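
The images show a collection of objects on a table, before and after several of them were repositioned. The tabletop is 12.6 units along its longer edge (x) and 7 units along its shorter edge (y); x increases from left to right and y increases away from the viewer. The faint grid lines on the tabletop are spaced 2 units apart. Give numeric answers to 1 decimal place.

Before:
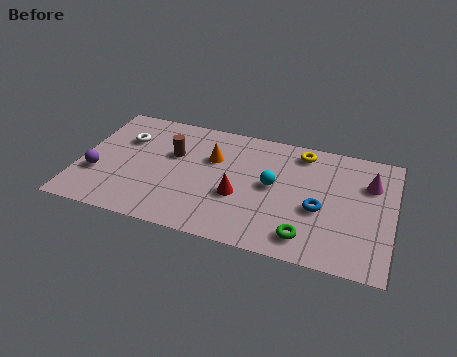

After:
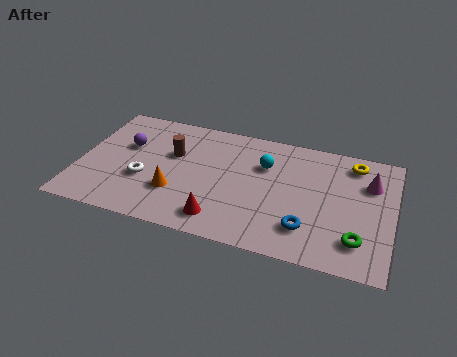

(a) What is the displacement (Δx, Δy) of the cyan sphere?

(-0.4, 1.1)

The cyan sphere started near (7.8, 3.7) and ended near (7.4, 4.8).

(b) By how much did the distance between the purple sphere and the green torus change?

+1.3

They were about 8.6 units apart before and 9.9 after — 1.3 units further apart.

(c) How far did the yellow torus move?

2.1

From (8.8, 6.0) to (10.9, 5.9), the yellow torus covered √(2.1² + 0.1²) ≈ 2.1 units.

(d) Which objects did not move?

the magenta cone and the brown cylinder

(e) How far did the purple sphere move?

2.2

From (0.8, 2.4) to (1.8, 4.4), the purple sphere covered √(1.0² + 2.0²) ≈ 2.2 units.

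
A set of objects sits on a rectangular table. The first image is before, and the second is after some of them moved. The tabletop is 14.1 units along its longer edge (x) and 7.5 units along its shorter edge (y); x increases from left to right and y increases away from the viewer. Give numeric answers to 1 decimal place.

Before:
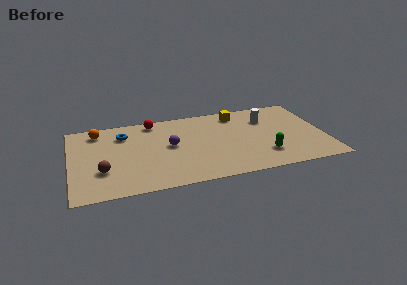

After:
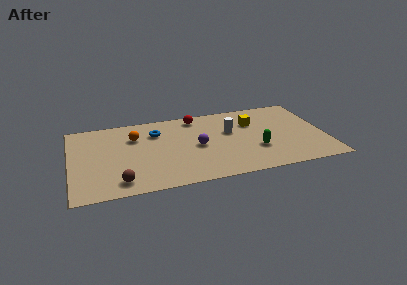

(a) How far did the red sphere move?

2.4

From (4.7, 6.6) to (7.1, 6.5), the red sphere covered √(2.4² + 0.1²) ≈ 2.4 units.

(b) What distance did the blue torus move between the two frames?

1.8

From (3.0, 5.7) to (4.8, 5.5), the blue torus covered √(1.8² + 0.2²) ≈ 1.8 units.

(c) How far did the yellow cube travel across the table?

1.4

The yellow cube moved from about (9.4, 6.3) to (10.2, 5.2), a distance of √(0.8² + 1.1²) ≈ 1.4.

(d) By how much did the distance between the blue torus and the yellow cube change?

-1.0

Before: roughly 6.4 units apart; after: 5.4. That's 1.0 units closer together.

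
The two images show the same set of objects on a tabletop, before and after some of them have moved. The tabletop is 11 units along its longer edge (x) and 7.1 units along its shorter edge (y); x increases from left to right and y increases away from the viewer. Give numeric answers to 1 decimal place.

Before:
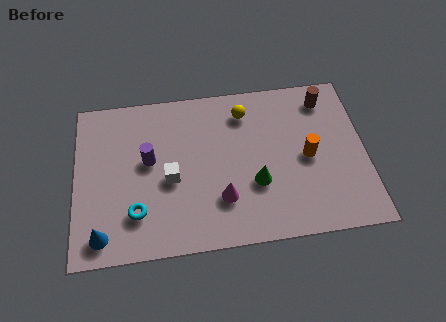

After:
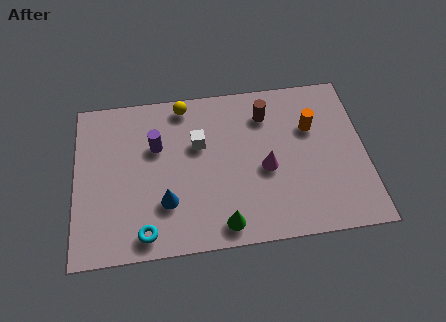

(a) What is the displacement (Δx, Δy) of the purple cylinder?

(0.3, 0.6)

The purple cylinder started near (2.8, 4.0) and ended near (3.1, 4.6).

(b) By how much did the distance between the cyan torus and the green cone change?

-1.7

Before: roughly 4.6 units apart; after: 2.9. That's 1.7 units closer together.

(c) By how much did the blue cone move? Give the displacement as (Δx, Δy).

(2.4, 1.1)

The blue cone was at about (1.0, 1.0) and moved to about (3.4, 2.1).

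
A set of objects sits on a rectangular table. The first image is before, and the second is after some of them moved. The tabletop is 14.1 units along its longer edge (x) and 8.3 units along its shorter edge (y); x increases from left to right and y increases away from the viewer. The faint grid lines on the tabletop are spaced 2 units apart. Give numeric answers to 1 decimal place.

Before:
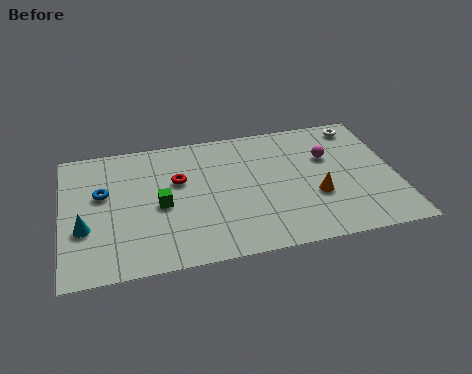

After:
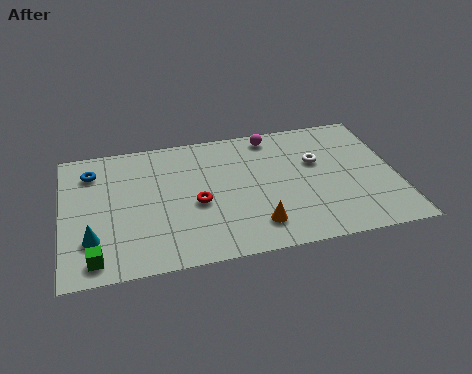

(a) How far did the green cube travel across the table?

3.9

The green cube moved from about (4.1, 3.8) to (1.3, 1.1), a distance of √(2.8² + 2.7²) ≈ 3.9.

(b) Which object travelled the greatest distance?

the green cube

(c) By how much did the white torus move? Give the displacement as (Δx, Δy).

(-2.0, -2.0)

From the two frames, the white torus sits at roughly (12.8, 7.2) before and (10.8, 5.2) after.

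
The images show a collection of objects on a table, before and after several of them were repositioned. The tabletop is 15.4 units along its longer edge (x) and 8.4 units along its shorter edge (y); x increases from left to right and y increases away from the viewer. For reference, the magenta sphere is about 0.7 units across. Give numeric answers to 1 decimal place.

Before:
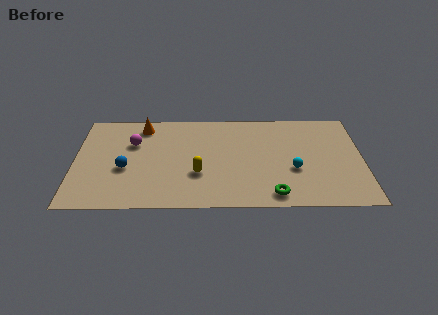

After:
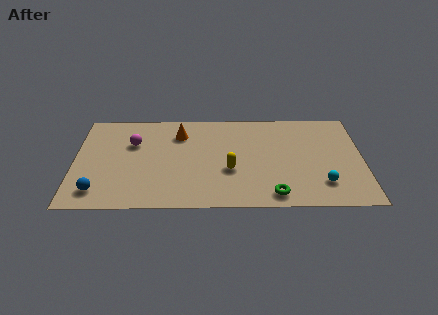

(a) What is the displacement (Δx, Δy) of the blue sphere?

(-1.4, -1.9)

The blue sphere was at about (2.7, 3.4) and moved to about (1.3, 1.5).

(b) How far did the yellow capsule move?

1.7

The yellow capsule moved from about (6.6, 2.9) to (8.3, 3.2), a distance of √(1.7² + 0.3²) ≈ 1.7.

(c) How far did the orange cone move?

2.1

The orange cone moved from about (3.6, 7.1) to (5.6, 6.4), a distance of √(2.0² + 0.7²) ≈ 2.1.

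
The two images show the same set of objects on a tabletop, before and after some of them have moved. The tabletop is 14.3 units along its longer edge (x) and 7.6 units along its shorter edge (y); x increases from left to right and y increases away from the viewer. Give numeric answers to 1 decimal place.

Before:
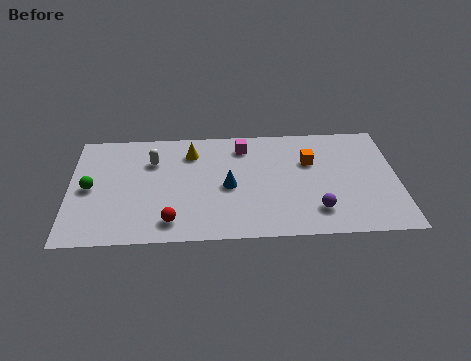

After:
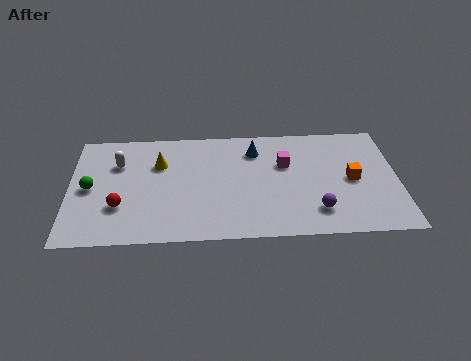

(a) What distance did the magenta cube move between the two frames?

2.2

The magenta cube was near (7.6, 6.2) before and (9.4, 4.9) after, so it travelled √(1.8² + 1.3²) ≈ 2.2 units.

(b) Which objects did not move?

the green sphere and the purple sphere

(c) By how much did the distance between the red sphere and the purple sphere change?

+2.2

The distance was about 6.3 in the first image and 8.5 in the second, so they moved 2.2 units further apart.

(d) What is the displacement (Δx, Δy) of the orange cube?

(1.8, -1.3)

The orange cube was at about (10.5, 5.0) and moved to about (12.3, 3.7).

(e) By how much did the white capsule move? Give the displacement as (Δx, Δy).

(-1.5, -0.1)

The white capsule started near (3.6, 5.4) and ended near (2.1, 5.3).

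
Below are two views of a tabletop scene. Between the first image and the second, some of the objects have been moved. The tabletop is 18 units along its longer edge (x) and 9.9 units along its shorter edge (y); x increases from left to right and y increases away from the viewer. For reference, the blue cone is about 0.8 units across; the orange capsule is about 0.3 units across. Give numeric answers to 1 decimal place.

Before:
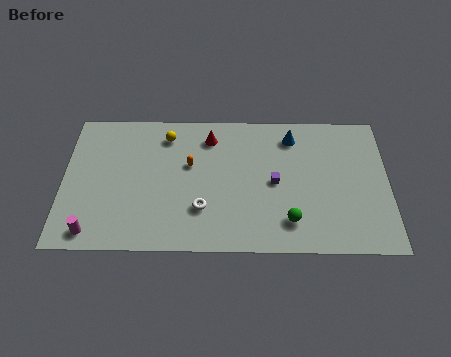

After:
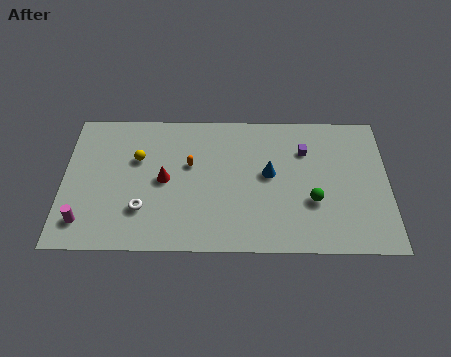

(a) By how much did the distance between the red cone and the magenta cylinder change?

-4.0

They were about 9.3 units apart before and 5.3 after — 4.0 units closer together.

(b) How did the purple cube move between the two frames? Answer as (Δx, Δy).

(1.7, 2.3)

The purple cube was at about (11.7, 4.8) and moved to about (13.4, 7.1).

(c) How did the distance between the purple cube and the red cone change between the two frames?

+3.3

Before: roughly 4.8 units apart; after: 8.1. That's 3.3 units further apart.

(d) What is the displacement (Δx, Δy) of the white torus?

(-3.3, -0.1)

The white torus started near (7.7, 2.9) and ended near (4.4, 2.8).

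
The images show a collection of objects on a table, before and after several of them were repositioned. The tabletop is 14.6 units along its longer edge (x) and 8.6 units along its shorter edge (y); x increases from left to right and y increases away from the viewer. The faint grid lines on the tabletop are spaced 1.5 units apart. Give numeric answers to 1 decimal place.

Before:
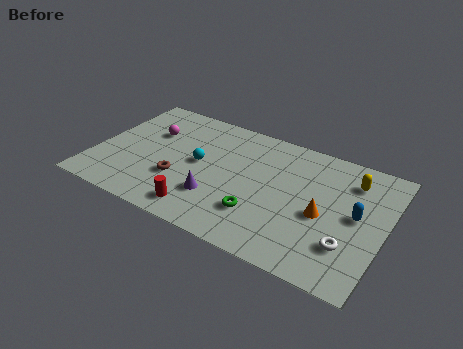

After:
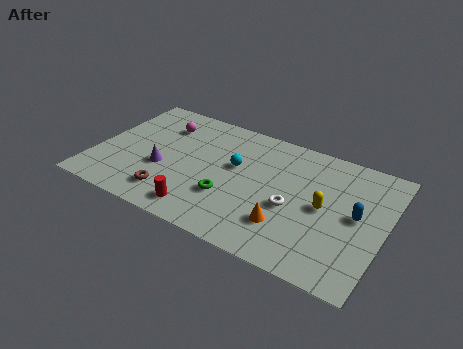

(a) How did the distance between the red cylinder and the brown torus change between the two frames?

-0.5

They were about 2.1 units apart before and 1.6 after — 0.5 units closer together.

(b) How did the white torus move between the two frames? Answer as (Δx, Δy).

(-2.9, 1.2)

The white torus was at about (13.0, 2.4) and moved to about (10.1, 3.6).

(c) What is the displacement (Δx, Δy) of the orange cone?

(-1.6, -1.5)

From the two frames, the orange cone sits at roughly (11.6, 3.8) before and (10.0, 2.3) after.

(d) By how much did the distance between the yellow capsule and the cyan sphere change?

-3.1

Before: roughly 7.8 units apart; after: 4.7. That's 3.1 units closer together.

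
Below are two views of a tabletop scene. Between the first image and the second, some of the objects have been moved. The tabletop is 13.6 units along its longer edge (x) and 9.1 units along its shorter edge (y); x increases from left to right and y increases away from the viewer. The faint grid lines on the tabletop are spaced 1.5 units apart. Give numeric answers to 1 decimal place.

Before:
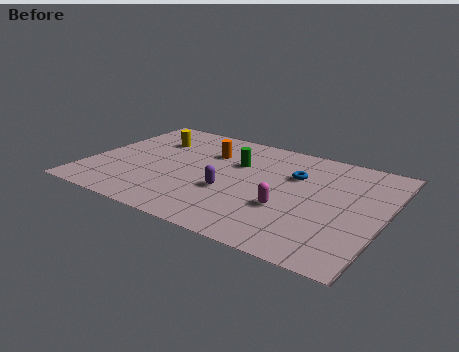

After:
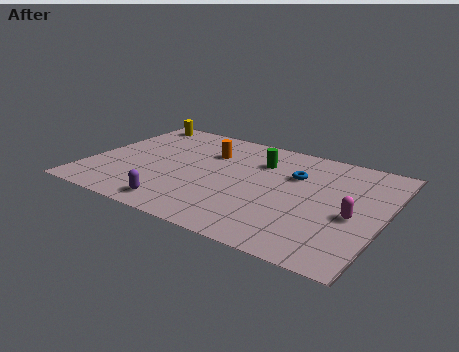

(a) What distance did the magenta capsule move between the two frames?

3.0

From (9.4, 3.2) to (12.3, 3.9), the magenta capsule covered √(2.9² + 0.7²) ≈ 3.0 units.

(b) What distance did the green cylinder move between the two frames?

1.2

From (6.6, 6.0) to (7.6, 6.6), the green cylinder covered √(1.0² + 0.6²) ≈ 1.2 units.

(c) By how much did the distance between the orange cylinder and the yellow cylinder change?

+1.6

The distance was about 2.7 in the first image and 4.3 in the second, so they moved 1.6 units further apart.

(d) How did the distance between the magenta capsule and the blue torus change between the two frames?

+0.8

Before: roughly 2.9 units apart; after: 3.7. That's 0.8 units further apart.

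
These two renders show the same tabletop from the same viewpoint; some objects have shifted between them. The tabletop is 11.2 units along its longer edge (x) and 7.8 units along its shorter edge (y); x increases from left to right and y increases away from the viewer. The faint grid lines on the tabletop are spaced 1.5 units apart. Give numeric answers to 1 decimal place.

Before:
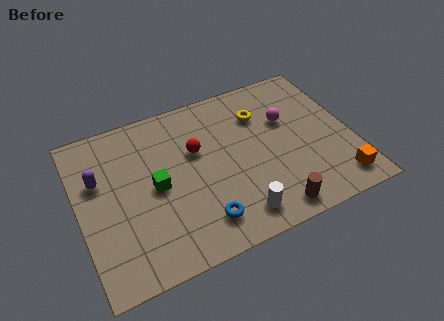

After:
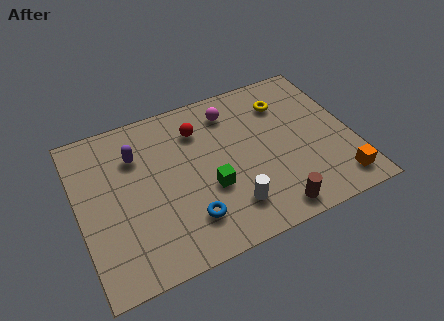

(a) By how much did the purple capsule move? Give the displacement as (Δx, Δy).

(1.6, 0.6)

The purple capsule was at about (0.9, 5.0) and moved to about (2.5, 5.6).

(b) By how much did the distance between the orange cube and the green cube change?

-2.3

Before: roughly 7.7 units apart; after: 5.4. That's 2.3 units closer together.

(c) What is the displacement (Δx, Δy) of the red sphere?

(0.2, 1.0)

From the two frames, the red sphere sits at roughly (4.9, 4.9) before and (5.1, 5.9) after.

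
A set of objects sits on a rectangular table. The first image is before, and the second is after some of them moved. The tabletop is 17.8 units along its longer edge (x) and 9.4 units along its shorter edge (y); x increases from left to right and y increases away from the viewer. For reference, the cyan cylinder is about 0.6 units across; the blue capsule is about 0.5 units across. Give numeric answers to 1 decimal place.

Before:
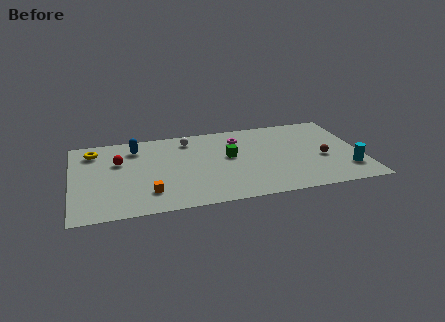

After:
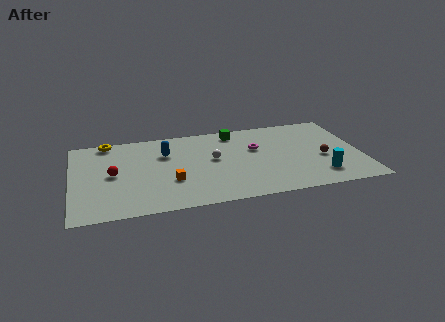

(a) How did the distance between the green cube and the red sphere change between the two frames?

+1.6

Before: roughly 6.8 units apart; after: 8.4. That's 1.6 units further apart.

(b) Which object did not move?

the brown sphere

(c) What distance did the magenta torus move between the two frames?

1.6

From (10.4, 7.2) to (11.4, 5.9), the magenta torus covered √(1.0² + 1.3²) ≈ 1.6 units.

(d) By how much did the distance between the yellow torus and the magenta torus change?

+0.5

Before: roughly 9.0 units apart; after: 9.5. That's 0.5 units further apart.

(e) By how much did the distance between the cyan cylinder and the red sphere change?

-1.5

They were about 14.4 units apart before and 12.9 after — 1.5 units closer together.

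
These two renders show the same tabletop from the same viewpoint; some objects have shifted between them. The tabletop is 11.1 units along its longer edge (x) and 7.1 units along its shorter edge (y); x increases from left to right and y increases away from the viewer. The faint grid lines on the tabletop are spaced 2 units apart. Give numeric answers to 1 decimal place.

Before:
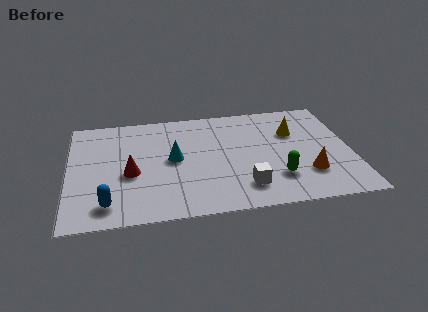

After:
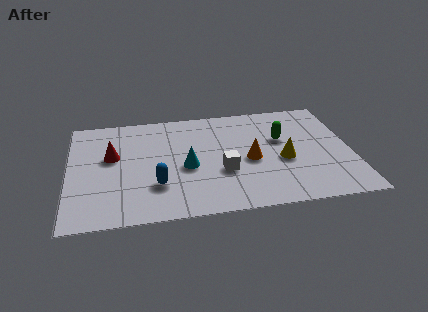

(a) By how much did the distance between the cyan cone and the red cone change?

+1.3

The distance was about 1.8 in the first image and 3.1 in the second, so they moved 1.3 units further apart.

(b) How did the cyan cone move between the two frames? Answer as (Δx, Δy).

(0.5, -0.6)

The cyan cone started near (4.1, 3.7) and ended near (4.6, 3.1).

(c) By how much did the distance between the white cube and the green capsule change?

+1.6

The distance was about 1.4 in the first image and 3.0 in the second, so they moved 1.6 units further apart.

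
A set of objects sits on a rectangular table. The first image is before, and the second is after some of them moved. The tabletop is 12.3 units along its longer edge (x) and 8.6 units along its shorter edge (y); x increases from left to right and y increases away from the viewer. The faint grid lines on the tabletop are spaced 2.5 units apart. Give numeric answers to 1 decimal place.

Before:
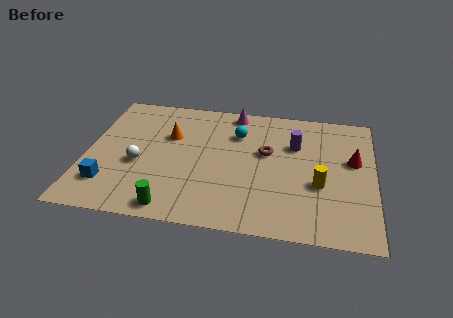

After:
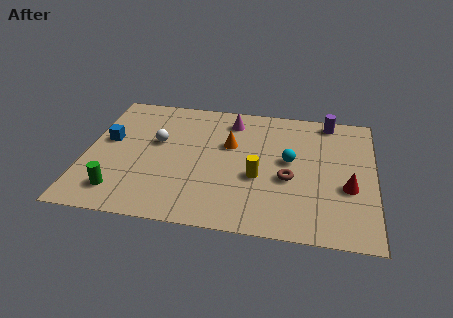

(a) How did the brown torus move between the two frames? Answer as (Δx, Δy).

(1.0, -1.6)

The brown torus was at about (7.7, 5.1) and moved to about (8.7, 3.5).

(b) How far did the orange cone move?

2.6

From (3.5, 5.6) to (6.1, 5.4), the orange cone covered √(2.6² + 0.2²) ≈ 2.6 units.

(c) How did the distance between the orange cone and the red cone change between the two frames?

-2.4

They were about 7.9 units apart before and 5.5 after — 2.4 units closer together.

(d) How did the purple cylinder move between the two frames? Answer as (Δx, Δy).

(1.4, 1.9)

From the two frames, the purple cylinder sits at roughly (8.9, 5.8) before and (10.3, 7.7) after.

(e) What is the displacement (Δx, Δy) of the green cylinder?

(-2.3, 0.7)

The green cylinder was at about (3.9, 0.9) and moved to about (1.6, 1.6).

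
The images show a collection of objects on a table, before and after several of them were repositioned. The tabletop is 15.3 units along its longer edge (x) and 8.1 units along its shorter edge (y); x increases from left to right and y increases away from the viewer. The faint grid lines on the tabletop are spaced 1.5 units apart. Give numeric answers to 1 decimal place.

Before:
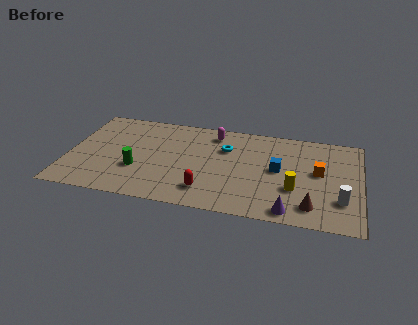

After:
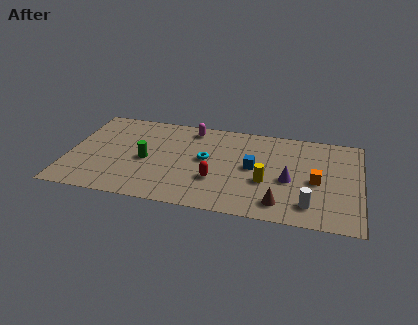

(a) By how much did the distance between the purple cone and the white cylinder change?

-0.8

Before: roughly 3.0 units apart; after: 2.2. That's 0.8 units closer together.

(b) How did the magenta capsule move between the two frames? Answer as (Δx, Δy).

(-1.2, 0.2)

From the two frames, the magenta capsule sits at roughly (7.5, 6.8) before and (6.3, 7.0) after.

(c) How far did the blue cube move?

1.3

The blue cube was near (11.0, 4.3) before and (9.7, 4.2) after, so it travelled √(1.3² + 0.1²) ≈ 1.3 units.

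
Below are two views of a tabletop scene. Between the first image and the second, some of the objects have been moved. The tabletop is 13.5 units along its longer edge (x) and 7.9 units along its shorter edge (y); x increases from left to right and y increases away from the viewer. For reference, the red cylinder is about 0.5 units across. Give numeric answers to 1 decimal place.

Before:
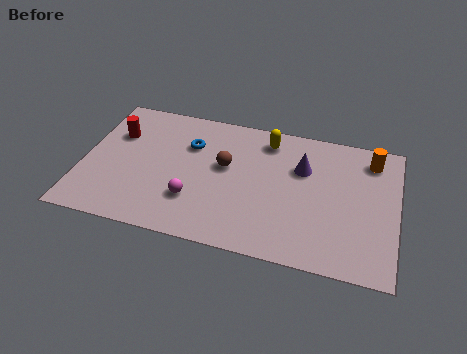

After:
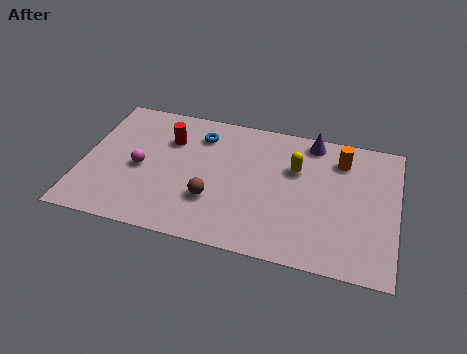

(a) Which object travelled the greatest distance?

the magenta sphere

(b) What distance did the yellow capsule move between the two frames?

1.9

From (7.8, 6.6) to (9.1, 5.2), the yellow capsule covered √(1.3² + 1.4²) ≈ 1.9 units.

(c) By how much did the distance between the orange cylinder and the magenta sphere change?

+0.4

Before: roughly 8.5 units apart; after: 8.9. That's 0.4 units further apart.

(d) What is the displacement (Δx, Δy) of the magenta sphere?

(-2.4, 1.3)

From the two frames, the magenta sphere sits at roughly (4.9, 2.3) before and (2.5, 3.6) after.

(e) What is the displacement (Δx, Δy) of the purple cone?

(0.3, 1.7)

From the two frames, the purple cone sits at roughly (9.4, 5.3) before and (9.7, 7.0) after.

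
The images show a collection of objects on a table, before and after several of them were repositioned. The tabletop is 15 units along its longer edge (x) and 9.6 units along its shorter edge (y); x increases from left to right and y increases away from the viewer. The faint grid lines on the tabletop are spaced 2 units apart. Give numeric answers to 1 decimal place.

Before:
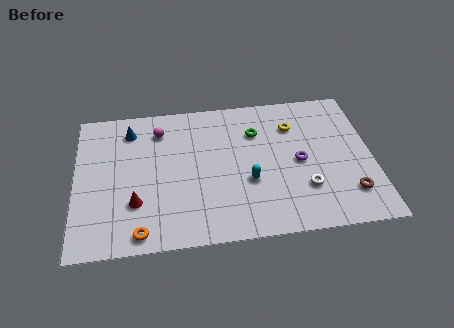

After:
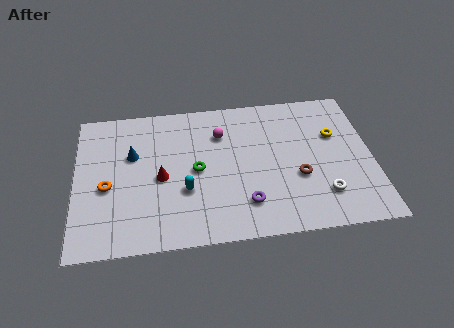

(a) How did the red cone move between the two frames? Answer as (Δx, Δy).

(1.3, 1.5)

From the two frames, the red cone sits at roughly (3.0, 2.9) before and (4.3, 4.4) after.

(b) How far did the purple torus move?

3.7

From (11.3, 4.6) to (8.5, 2.2), the purple torus covered √(2.8² + 2.4²) ≈ 3.7 units.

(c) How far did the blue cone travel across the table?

1.7

The blue cone moved from about (2.8, 7.8) to (2.9, 6.1), a distance of √(0.1² + 1.7²) ≈ 1.7.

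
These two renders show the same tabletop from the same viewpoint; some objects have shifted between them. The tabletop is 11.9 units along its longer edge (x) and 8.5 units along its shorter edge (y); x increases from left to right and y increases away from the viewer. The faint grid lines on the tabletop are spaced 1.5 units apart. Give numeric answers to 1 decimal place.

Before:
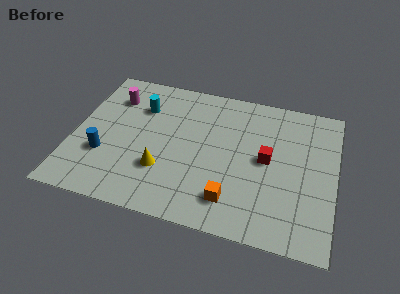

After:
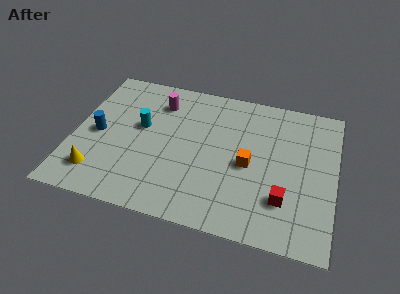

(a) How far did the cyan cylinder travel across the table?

1.2

The cyan cylinder moved from about (2.9, 6.1) to (3.0, 4.9), a distance of √(0.1² + 1.2²) ≈ 1.2.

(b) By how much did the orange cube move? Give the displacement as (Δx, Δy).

(0.6, 2.2)

From the two frames, the orange cube sits at roughly (7.4, 1.7) before and (8.0, 3.9) after.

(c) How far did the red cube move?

2.3

The red cube moved from about (8.8, 4.4) to (9.7, 2.3), a distance of √(0.9² + 2.1²) ≈ 2.3.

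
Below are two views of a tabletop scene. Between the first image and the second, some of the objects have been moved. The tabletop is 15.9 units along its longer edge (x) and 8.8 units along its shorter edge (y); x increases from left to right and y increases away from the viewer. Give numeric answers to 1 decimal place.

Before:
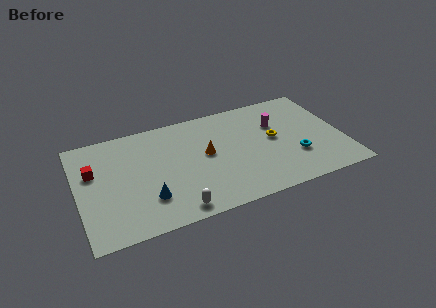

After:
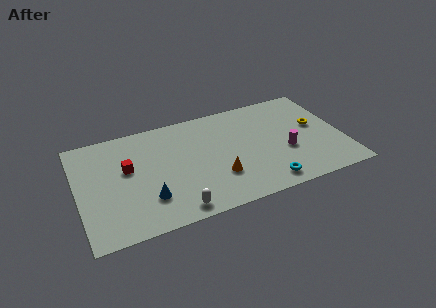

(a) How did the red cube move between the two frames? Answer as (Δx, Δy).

(2.0, -0.4)

From the two frames, the red cube sits at roughly (1.0, 5.6) before and (3.0, 5.2) after.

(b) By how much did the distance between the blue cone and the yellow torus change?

+2.6

They were about 8.1 units apart before and 10.7 after — 2.6 units further apart.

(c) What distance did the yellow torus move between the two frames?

2.6

From (11.8, 4.7) to (14.4, 5.0), the yellow torus covered √(2.6² + 0.3²) ≈ 2.6 units.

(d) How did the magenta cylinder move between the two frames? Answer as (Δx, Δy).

(0.3, -2.5)

The magenta cylinder started near (12.1, 5.9) and ended near (12.4, 3.4).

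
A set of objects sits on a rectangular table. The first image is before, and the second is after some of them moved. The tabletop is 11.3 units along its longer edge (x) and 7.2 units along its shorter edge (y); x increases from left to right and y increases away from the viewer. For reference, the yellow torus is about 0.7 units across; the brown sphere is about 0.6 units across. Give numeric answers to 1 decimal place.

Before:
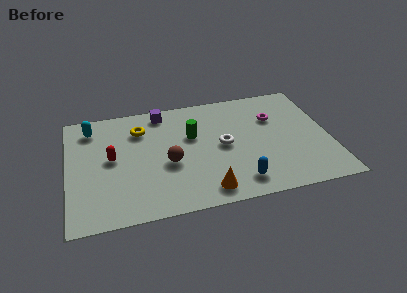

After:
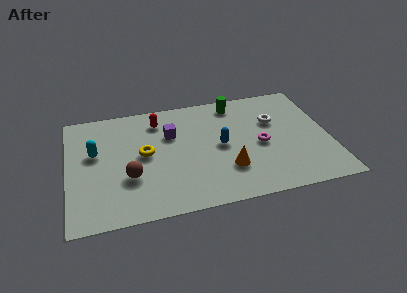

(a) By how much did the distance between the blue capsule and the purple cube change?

-3.5

The distance was about 5.9 in the first image and 2.4 in the second, so they moved 3.5 units closer together.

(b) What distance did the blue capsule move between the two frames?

2.5

The blue capsule moved from about (7.2, 1.2) to (6.6, 3.6), a distance of √(0.6² + 2.4²) ≈ 2.5.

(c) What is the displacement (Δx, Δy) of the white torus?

(2.3, 1.1)

The white torus started near (6.7, 3.6) and ended near (9.0, 4.7).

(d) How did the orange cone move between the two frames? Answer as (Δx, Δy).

(1.0, 1.1)

From the two frames, the orange cone sits at roughly (5.8, 1.0) before and (6.8, 2.1) after.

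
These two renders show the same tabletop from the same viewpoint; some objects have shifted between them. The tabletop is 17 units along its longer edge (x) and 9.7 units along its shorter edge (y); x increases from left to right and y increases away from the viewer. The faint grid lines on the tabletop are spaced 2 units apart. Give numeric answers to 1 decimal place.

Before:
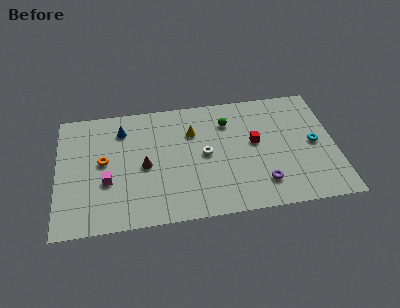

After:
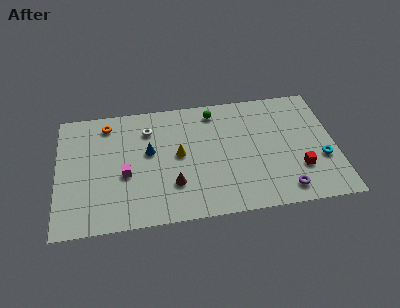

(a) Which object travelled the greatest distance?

the white torus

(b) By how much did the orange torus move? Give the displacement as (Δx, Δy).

(0.3, 3.0)

The orange torus was at about (2.8, 5.2) and moved to about (3.1, 8.2).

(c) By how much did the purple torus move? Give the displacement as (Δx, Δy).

(1.3, -0.7)

The purple torus started near (12.4, 2.1) and ended near (13.7, 1.4).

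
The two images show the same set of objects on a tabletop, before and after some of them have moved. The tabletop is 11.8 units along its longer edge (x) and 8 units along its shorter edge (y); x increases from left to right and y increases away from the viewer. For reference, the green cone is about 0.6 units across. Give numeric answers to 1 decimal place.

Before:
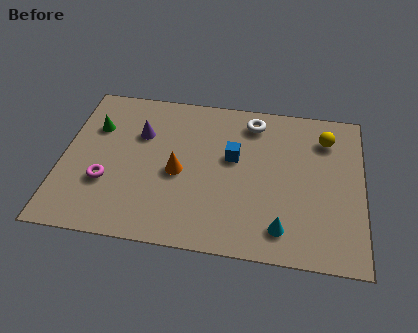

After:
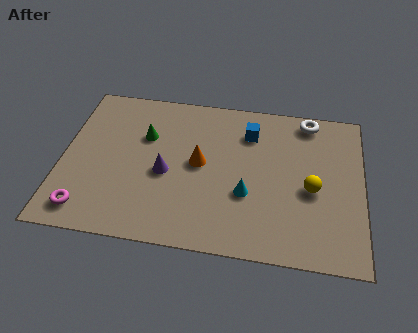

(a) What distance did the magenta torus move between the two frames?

1.7

The magenta torus moved from about (1.8, 2.7) to (1.1, 1.2), a distance of √(0.7² + 1.5²) ≈ 1.7.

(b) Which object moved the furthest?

the yellow sphere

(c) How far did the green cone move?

2.0

The green cone moved from about (1.2, 5.5) to (3.2, 5.3), a distance of √(2.0² + 0.2²) ≈ 2.0.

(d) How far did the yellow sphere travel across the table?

2.7

The yellow sphere was near (10.3, 6.2) before and (9.8, 3.5) after, so it travelled √(0.5² + 2.7²) ≈ 2.7 units.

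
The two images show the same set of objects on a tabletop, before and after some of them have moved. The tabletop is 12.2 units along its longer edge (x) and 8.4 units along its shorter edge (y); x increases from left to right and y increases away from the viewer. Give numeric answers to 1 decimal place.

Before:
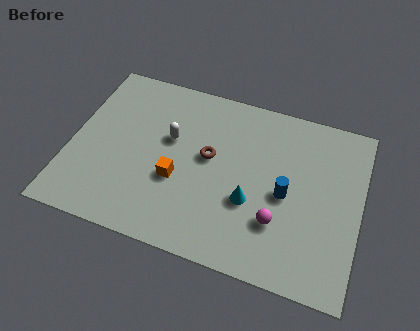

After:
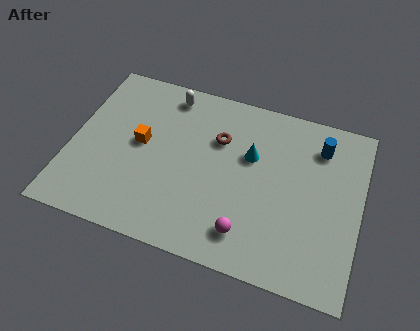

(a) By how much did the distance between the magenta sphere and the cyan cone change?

+2.4

The distance was about 1.3 in the first image and 3.7 in the second, so they moved 2.4 units further apart.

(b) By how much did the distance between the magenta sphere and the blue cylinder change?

+4.2

Before: roughly 1.4 units apart; after: 5.6. That's 4.2 units further apart.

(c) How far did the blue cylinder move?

3.0

From (9.1, 3.9) to (10.3, 6.6), the blue cylinder covered √(1.2² + 2.7²) ≈ 3.0 units.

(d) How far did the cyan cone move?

2.2

From (7.7, 3.1) to (7.5, 5.3), the cyan cone covered √(0.2² + 2.2²) ≈ 2.2 units.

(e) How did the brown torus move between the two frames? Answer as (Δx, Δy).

(0.3, 1.0)

The brown torus started near (5.8, 4.7) and ended near (6.1, 5.7).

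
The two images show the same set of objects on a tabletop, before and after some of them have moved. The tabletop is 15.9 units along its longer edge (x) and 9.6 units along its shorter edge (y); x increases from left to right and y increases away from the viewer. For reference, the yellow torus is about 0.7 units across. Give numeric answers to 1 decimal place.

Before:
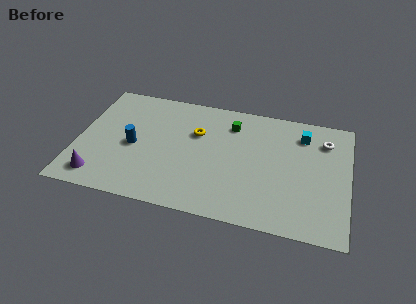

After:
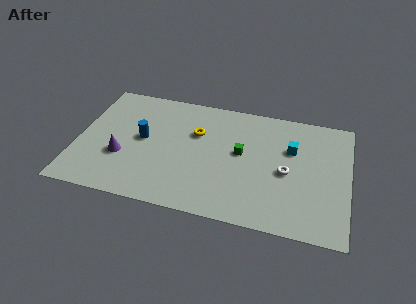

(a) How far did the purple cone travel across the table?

2.2

The purple cone moved from about (1.5, 1.5) to (2.7, 3.4), a distance of √(1.2² + 1.9²) ≈ 2.2.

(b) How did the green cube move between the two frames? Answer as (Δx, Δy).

(0.7, -2.2)

The green cube was at about (8.9, 7.5) and moved to about (9.6, 5.3).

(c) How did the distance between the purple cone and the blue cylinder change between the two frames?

-1.4

They were about 3.4 units apart before and 2.0 after — 1.4 units closer together.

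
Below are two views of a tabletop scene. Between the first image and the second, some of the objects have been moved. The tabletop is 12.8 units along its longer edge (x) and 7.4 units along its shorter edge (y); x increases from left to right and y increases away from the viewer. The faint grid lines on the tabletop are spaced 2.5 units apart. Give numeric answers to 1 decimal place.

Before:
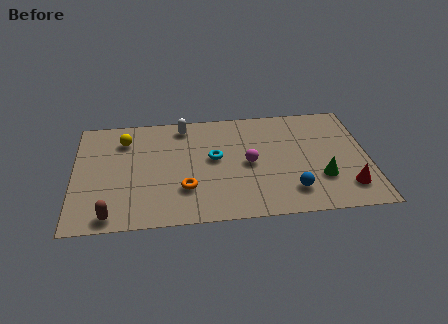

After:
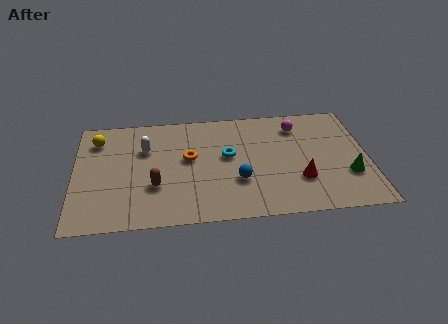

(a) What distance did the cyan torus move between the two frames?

0.6

From (6.1, 4.1) to (6.7, 4.2), the cyan torus covered √(0.6² + 0.1²) ≈ 0.6 units.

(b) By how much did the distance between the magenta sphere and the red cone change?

-1.1

The distance was about 4.7 in the first image and 3.6 in the second, so they moved 1.1 units closer together.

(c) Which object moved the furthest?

the magenta sphere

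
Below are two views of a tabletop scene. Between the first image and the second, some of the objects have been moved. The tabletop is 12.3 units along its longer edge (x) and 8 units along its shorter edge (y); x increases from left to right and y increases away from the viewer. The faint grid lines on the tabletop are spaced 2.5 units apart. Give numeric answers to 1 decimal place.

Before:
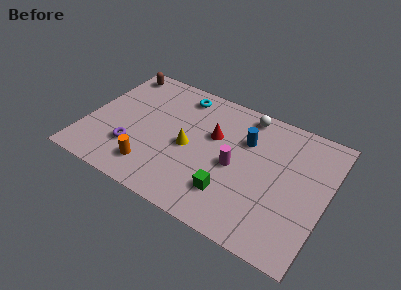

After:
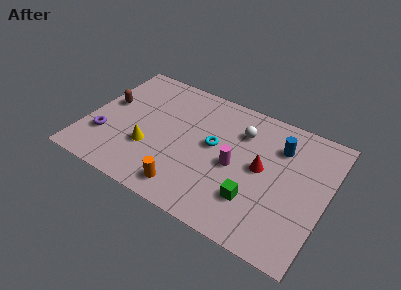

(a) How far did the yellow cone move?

2.1

The yellow cone was near (5.3, 3.7) before and (3.4, 2.7) after, so it travelled √(1.9² + 1.0²) ≈ 2.1 units.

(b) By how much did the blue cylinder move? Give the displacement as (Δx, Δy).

(1.7, 0.4)

The blue cylinder started near (8.0, 5.5) and ended near (9.7, 5.9).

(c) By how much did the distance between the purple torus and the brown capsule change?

-2.8

The distance was about 5.0 in the first image and 2.2 in the second, so they moved 2.8 units closer together.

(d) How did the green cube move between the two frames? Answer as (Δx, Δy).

(1.2, 0.2)

The green cube was at about (7.7, 2.0) and moved to about (8.9, 2.2).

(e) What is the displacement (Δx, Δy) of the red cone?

(2.6, -0.8)

From the two frames, the red cone sits at roughly (6.4, 5.0) before and (9.0, 4.2) after.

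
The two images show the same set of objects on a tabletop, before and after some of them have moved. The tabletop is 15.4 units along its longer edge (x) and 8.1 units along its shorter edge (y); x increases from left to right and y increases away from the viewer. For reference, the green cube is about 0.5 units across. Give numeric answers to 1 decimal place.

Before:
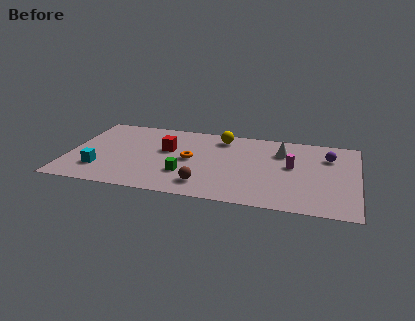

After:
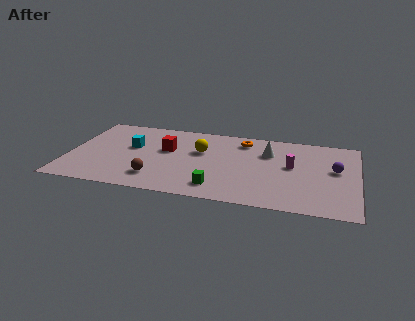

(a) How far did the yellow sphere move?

2.0

The yellow sphere moved from about (8.0, 6.8) to (7.0, 5.1), a distance of √(1.0² + 1.7²) ≈ 2.0.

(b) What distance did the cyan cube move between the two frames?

3.1

The cyan cube moved from about (1.8, 2.1) to (3.3, 4.8), a distance of √(1.5² + 2.7²) ≈ 3.1.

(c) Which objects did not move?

the red cube and the magenta cylinder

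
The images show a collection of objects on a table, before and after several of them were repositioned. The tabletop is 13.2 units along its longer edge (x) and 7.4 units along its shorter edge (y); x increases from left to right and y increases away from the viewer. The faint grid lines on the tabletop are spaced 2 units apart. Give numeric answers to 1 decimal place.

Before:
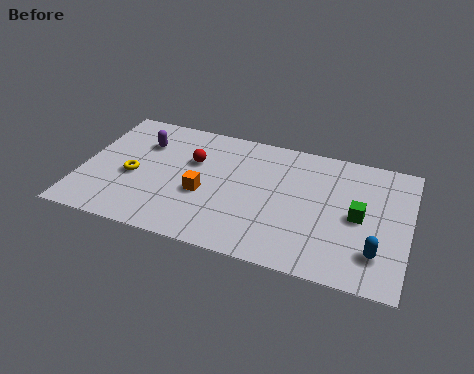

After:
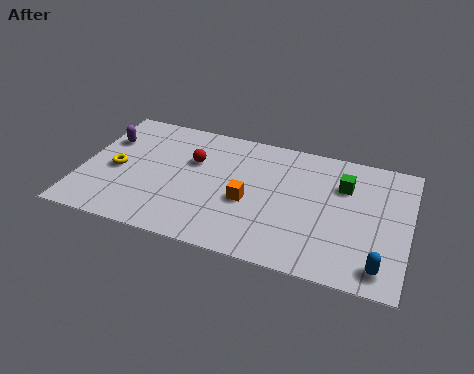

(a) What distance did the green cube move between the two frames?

1.7

From (11.2, 3.6) to (10.5, 5.2), the green cube covered √(0.7² + 1.6²) ≈ 1.7 units.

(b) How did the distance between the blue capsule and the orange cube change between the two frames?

-1.3

The distance was about 7.1 in the first image and 5.8 in the second, so they moved 1.3 units closer together.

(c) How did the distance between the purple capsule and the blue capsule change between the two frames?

+1.8

They were about 10.3 units apart before and 12.1 after — 1.8 units further apart.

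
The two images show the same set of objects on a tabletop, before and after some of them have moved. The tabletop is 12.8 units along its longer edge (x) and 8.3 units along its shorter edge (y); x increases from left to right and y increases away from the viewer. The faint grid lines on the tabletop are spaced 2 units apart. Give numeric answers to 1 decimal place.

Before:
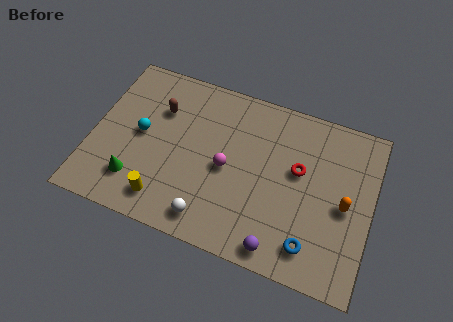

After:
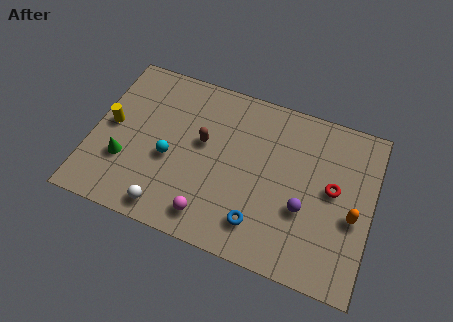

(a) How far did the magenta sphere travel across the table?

2.6

The magenta sphere moved from about (6.2, 3.9) to (5.7, 1.3), a distance of √(0.5² + 2.6²) ≈ 2.6.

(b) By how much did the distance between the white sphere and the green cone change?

-0.8

Before: roughly 3.6 units apart; after: 2.8. That's 0.8 units closer together.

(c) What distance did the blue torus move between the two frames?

2.4

The blue torus was near (10.3, 1.5) before and (7.9, 1.7) after, so it travelled √(2.4² + 0.2²) ≈ 2.4 units.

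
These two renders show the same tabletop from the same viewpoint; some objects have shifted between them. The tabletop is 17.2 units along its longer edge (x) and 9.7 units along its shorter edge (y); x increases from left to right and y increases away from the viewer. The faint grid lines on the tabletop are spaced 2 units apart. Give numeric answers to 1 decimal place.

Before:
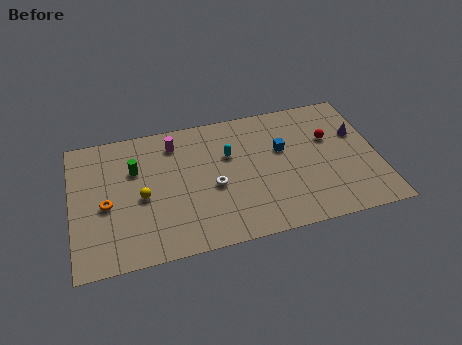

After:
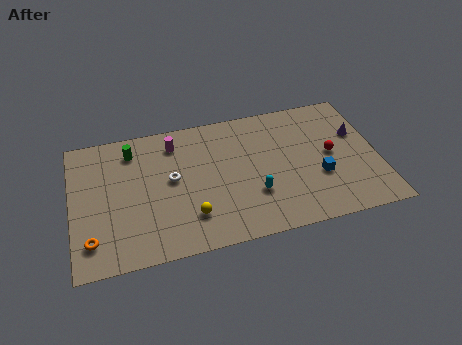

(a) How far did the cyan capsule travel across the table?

3.4

The cyan capsule moved from about (8.9, 6.3) to (10.1, 3.1), a distance of √(1.2² + 3.2²) ≈ 3.4.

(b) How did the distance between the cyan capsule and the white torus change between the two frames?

+2.7

Before: roughly 2.3 units apart; after: 5.0. That's 2.7 units further apart.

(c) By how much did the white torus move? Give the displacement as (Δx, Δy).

(-2.3, 1.1)

The white torus started near (7.9, 4.2) and ended near (5.6, 5.3).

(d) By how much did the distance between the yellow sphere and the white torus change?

-1.0

Before: roughly 4.0 units apart; after: 3.0. That's 1.0 units closer together.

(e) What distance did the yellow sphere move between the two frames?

3.3

The yellow sphere moved from about (3.9, 4.4) to (6.5, 2.4), a distance of √(2.6² + 2.0²) ≈ 3.3.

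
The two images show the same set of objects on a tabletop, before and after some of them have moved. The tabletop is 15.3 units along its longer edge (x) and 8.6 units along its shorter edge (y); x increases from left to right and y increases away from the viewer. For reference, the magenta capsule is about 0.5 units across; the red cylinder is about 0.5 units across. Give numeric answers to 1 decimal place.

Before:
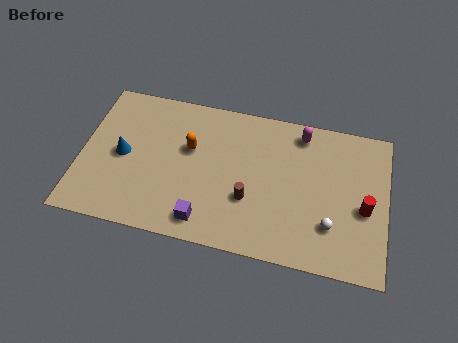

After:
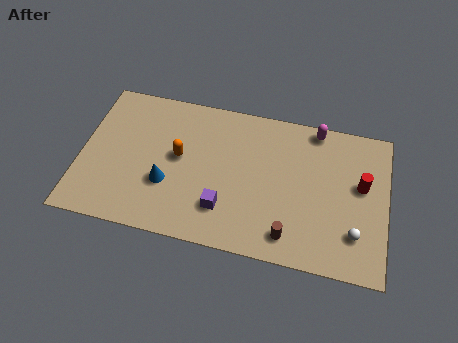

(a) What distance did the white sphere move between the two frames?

1.2

The white sphere was near (12.6, 2.4) before and (13.8, 2.2) after, so it travelled √(1.2² + 0.2²) ≈ 1.2 units.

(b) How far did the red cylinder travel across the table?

1.3

From (14.2, 3.7) to (14.0, 5.0), the red cylinder covered √(0.2² + 1.3²) ≈ 1.3 units.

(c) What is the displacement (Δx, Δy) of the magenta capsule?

(0.7, 0.4)

From the two frames, the magenta capsule sits at roughly (10.9, 7.4) before and (11.6, 7.8) after.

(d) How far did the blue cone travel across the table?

2.6

The blue cone moved from about (2.1, 4.2) to (4.4, 3.0), a distance of √(2.3² + 1.2²) ≈ 2.6.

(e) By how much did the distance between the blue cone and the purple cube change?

-2.2

They were about 5.2 units apart before and 3.0 after — 2.2 units closer together.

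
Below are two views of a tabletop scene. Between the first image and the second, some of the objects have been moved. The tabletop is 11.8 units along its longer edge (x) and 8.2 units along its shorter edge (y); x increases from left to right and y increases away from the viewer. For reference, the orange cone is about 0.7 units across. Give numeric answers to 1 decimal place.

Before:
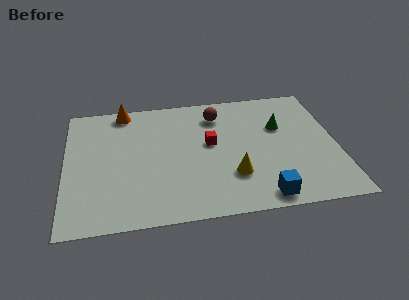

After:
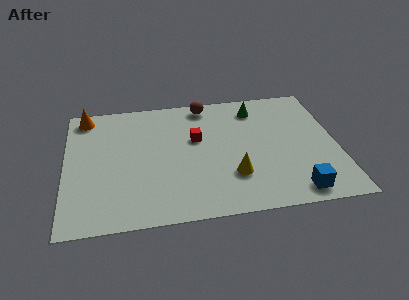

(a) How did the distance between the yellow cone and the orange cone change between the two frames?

+1.1

The distance was about 6.8 in the first image and 7.9 in the second, so they moved 1.1 units further apart.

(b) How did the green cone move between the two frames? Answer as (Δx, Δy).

(-1.0, 1.4)

From the two frames, the green cone sits at roughly (9.4, 5.3) before and (8.4, 6.7) after.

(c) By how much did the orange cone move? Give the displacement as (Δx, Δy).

(-1.7, -0.2)

The orange cone started near (2.6, 7.4) and ended near (0.9, 7.2).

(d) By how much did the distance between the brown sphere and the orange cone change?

+1.1

They were about 4.2 units apart before and 5.3 after — 1.1 units further apart.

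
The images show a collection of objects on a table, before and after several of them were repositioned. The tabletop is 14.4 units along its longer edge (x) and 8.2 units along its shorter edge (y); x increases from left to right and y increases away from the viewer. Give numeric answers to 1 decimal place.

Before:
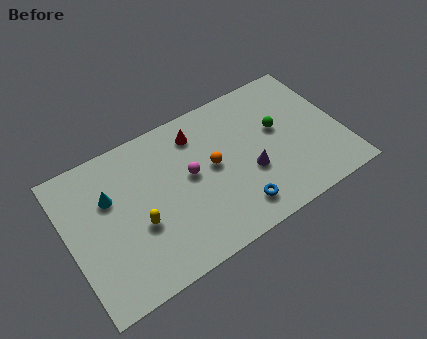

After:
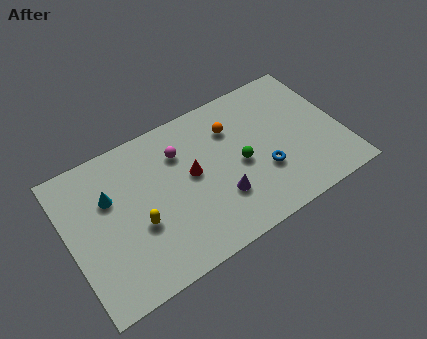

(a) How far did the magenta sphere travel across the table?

1.5

The magenta sphere was near (6.4, 4.5) before and (6.1, 6.0) after, so it travelled √(0.3² + 1.5²) ≈ 1.5 units.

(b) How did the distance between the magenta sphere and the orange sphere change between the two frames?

+1.6

The distance was about 1.2 in the first image and 2.8 in the second, so they moved 1.6 units further apart.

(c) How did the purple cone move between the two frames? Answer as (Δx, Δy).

(-1.7, -0.6)

The purple cone was at about (9.4, 3.1) and moved to about (7.7, 2.5).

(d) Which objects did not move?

the yellow capsule and the cyan cone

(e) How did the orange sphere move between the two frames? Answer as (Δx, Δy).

(1.3, 1.6)

From the two frames, the orange sphere sits at roughly (7.6, 4.4) before and (8.9, 6.0) after.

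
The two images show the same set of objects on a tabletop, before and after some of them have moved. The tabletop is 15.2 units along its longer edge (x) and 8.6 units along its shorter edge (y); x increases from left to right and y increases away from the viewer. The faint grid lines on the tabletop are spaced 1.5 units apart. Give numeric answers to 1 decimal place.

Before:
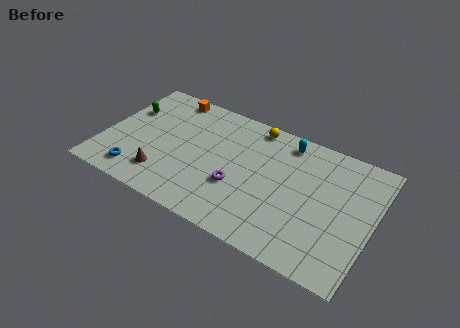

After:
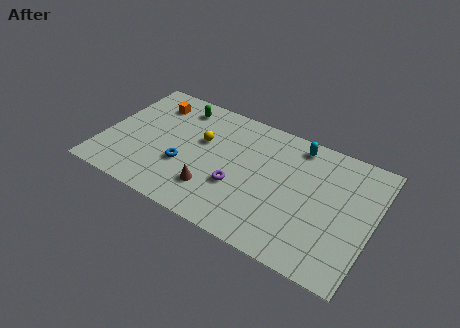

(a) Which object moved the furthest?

the yellow sphere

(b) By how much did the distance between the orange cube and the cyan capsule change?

+1.4

They were about 6.9 units apart before and 8.3 after — 1.4 units further apart.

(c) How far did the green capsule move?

3.2

The green capsule was near (1.0, 5.7) before and (3.8, 7.2) after, so it travelled √(2.8² + 1.5²) ≈ 3.2 units.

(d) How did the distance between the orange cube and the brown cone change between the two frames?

+0.4

The distance was about 5.8 in the first image and 6.2 in the second, so they moved 0.4 units further apart.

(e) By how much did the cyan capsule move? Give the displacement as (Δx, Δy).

(0.6, 0.1)

The cyan capsule was at about (10.0, 7.4) and moved to about (10.6, 7.5).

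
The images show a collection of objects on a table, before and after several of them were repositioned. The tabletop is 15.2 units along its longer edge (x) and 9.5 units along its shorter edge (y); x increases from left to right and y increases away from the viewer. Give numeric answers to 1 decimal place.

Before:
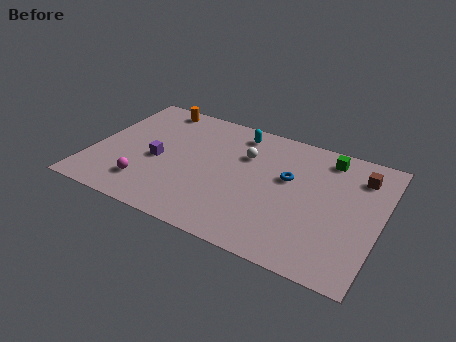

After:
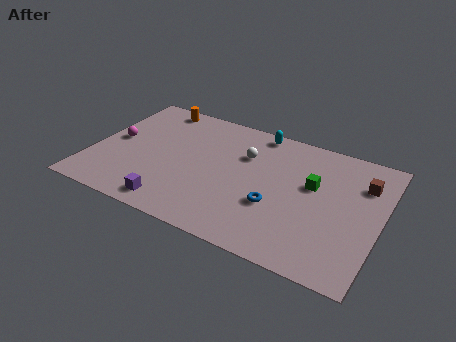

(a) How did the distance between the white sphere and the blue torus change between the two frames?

+1.2

Before: roughly 2.5 units apart; after: 3.7. That's 1.2 units further apart.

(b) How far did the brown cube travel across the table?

0.5

The brown cube was near (13.9, 7.4) before and (14.1, 6.9) after, so it travelled √(0.2² + 0.5²) ≈ 0.5 units.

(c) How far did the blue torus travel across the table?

2.3

The blue torus moved from about (10.3, 5.7) to (9.9, 3.4), a distance of √(0.4² + 2.3²) ≈ 2.3.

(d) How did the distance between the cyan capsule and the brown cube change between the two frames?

-0.6

Before: roughly 6.6 units apart; after: 6.0. That's 0.6 units closer together.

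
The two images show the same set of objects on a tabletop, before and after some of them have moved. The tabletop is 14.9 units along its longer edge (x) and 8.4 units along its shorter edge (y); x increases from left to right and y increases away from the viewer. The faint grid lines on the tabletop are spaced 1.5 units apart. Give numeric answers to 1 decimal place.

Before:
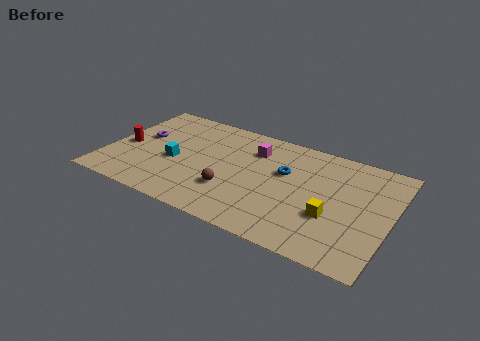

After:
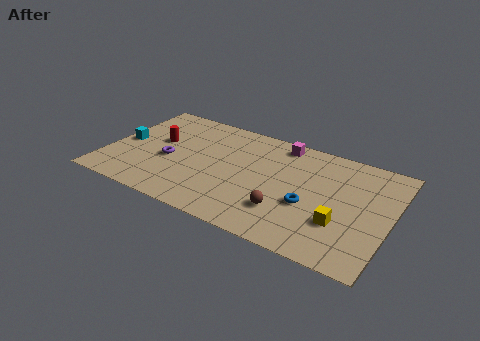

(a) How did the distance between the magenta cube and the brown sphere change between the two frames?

+1.4

Before: roughly 3.8 units apart; after: 5.2. That's 1.4 units further apart.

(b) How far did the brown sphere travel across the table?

2.9

The brown sphere moved from about (6.8, 2.6) to (9.7, 2.3), a distance of √(2.9² + 0.3²) ≈ 2.9.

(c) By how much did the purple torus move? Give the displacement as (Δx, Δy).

(1.7, -1.3)

The purple torus started near (1.6, 4.9) and ended near (3.3, 3.6).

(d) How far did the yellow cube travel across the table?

0.6

The yellow cube moved from about (12.0, 3.0) to (12.5, 2.7), a distance of √(0.5² + 0.3²) ≈ 0.6.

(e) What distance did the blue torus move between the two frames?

2.4

From (9.3, 5.2) to (10.8, 3.3), the blue torus covered √(1.5² + 1.9²) ≈ 2.4 units.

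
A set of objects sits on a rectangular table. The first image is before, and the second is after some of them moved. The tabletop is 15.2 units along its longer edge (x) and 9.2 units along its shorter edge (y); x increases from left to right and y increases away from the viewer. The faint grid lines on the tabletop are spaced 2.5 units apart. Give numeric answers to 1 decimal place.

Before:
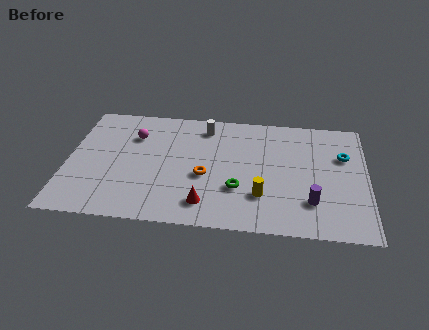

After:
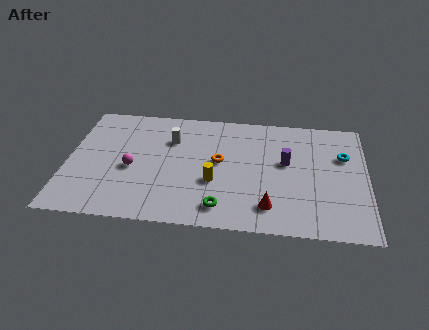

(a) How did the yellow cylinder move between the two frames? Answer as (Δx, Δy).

(-2.4, 0.8)

The yellow cylinder was at about (9.9, 2.6) and moved to about (7.5, 3.4).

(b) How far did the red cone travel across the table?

3.2

From (7.1, 1.7) to (10.3, 1.8), the red cone covered √(3.2² + 0.1²) ≈ 3.2 units.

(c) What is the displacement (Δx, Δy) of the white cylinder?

(-1.7, -1.2)

The white cylinder was at about (6.9, 7.7) and moved to about (5.2, 6.5).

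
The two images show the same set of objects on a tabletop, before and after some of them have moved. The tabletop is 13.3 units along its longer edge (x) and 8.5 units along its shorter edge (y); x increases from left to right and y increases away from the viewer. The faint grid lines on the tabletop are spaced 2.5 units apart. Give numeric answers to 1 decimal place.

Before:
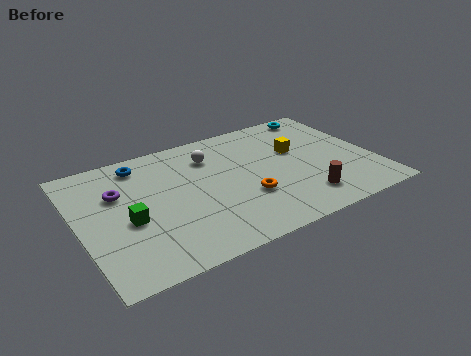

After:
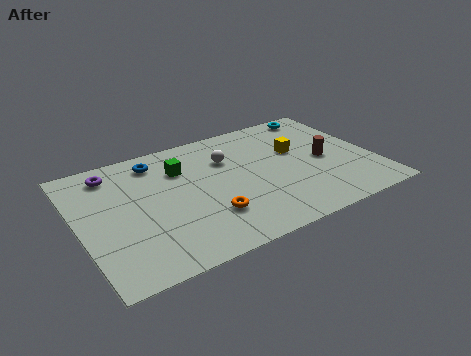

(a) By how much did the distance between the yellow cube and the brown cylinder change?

-1.9

The distance was about 3.5 in the first image and 1.6 in the second, so they moved 1.9 units closer together.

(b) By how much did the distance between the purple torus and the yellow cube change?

+0.3

They were about 8.1 units apart before and 8.4 after — 0.3 units further apart.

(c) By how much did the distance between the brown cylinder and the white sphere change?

-1.3

The distance was about 5.9 in the first image and 4.6 in the second, so they moved 1.3 units closer together.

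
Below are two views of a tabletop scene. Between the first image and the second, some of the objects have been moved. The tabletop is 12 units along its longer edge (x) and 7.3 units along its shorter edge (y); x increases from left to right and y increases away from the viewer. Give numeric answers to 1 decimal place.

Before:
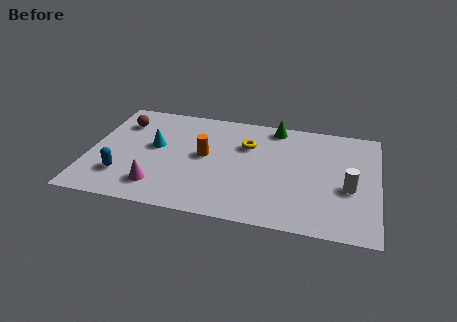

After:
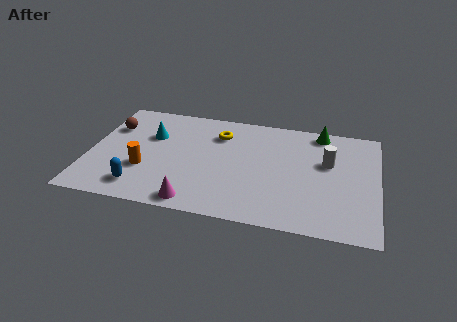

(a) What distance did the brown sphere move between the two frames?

0.6

From (1.2, 5.5) to (0.8, 5.1), the brown sphere covered √(0.4² + 0.4²) ≈ 0.6 units.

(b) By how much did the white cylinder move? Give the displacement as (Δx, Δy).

(-0.9, 1.5)

From the two frames, the white cylinder sits at roughly (10.8, 3.0) before and (9.9, 4.5) after.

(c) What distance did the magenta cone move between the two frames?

1.7

From (3.0, 1.5) to (4.6, 0.8), the magenta cone covered √(1.6² + 0.7²) ≈ 1.7 units.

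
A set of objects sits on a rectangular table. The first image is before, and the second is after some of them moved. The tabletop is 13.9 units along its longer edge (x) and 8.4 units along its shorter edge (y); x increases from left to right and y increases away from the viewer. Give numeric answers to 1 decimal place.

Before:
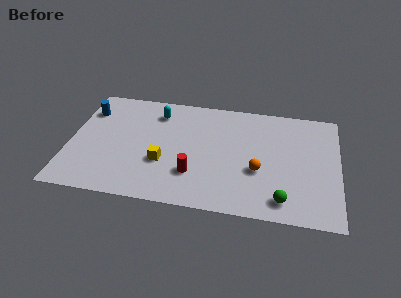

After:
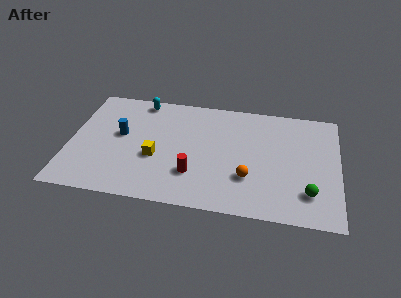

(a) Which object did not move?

the red cylinder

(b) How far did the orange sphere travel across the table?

0.8

The orange sphere was near (9.8, 3.2) before and (9.3, 2.6) after, so it travelled √(0.5² + 0.6²) ≈ 0.8 units.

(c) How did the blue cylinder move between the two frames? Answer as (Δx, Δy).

(1.8, -1.6)

The blue cylinder was at about (0.8, 6.3) and moved to about (2.6, 4.7).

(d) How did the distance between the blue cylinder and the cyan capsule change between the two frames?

-0.7

They were about 3.6 units apart before and 2.9 after — 0.7 units closer together.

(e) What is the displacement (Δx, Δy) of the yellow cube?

(-0.4, 0.3)

The yellow cube started near (4.9, 3.0) and ended near (4.5, 3.3).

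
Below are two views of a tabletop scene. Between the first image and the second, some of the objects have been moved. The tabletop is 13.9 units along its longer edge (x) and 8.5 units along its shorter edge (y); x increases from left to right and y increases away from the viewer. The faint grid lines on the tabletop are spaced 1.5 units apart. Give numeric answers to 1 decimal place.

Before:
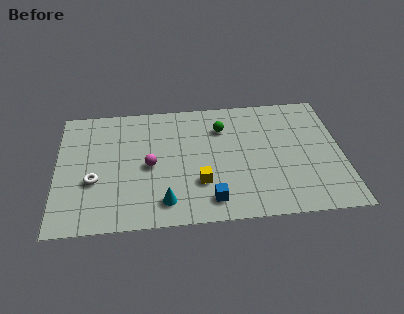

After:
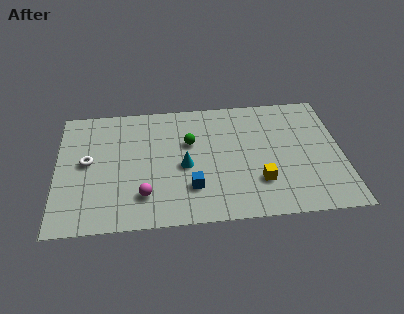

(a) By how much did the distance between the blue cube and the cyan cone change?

-0.7

The distance was about 2.2 in the first image and 1.5 in the second, so they moved 0.7 units closer together.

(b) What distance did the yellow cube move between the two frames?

2.9

The yellow cube moved from about (6.9, 2.6) to (9.8, 2.4), a distance of √(2.9² + 0.2²) ≈ 2.9.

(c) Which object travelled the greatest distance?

the yellow cube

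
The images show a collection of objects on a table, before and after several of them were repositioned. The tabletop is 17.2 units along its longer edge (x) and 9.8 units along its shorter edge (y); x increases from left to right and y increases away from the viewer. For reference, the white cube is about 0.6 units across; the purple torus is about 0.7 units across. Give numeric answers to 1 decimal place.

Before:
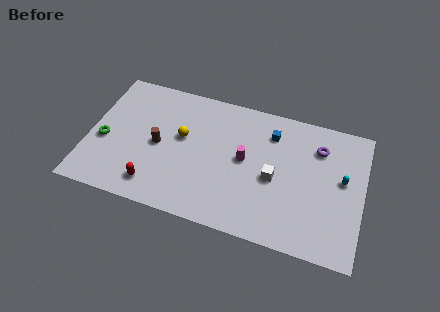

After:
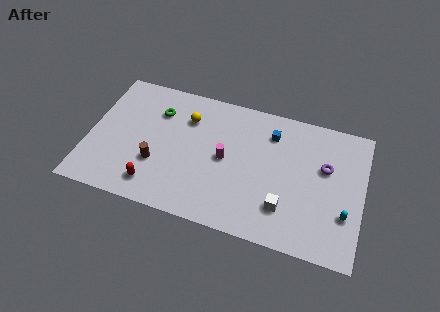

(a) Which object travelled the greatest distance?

the green torus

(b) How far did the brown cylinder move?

1.4

From (4.4, 4.7) to (4.4, 3.3), the brown cylinder covered √(0.0² + 1.4²) ≈ 1.4 units.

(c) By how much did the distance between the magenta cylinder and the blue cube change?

+1.0

Before: roughly 2.8 units apart; after: 3.8. That's 1.0 units further apart.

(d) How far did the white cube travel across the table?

2.1

The white cube moved from about (11.7, 4.4) to (12.5, 2.5), a distance of √(0.8² + 1.9²) ≈ 2.1.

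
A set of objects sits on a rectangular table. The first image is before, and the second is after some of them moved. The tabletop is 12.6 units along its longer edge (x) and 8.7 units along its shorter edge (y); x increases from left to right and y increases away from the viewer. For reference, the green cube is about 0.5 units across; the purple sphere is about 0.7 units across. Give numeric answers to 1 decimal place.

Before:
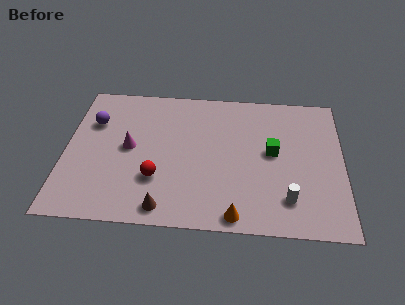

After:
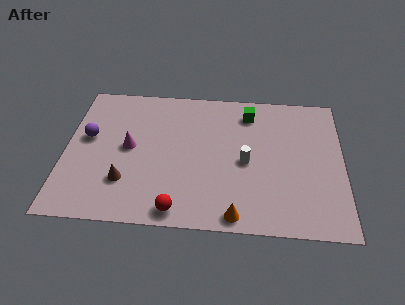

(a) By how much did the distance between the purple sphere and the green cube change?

-0.7

The distance was about 8.3 in the first image and 7.6 in the second, so they moved 0.7 units closer together.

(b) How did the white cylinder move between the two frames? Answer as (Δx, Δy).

(-1.9, 2.1)

The white cylinder was at about (10.1, 1.9) and moved to about (8.2, 4.0).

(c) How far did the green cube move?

2.6

From (9.4, 4.7) to (8.3, 7.1), the green cube covered √(1.1² + 2.4²) ≈ 2.6 units.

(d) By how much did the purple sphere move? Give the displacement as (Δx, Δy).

(-0.2, -1.0)

From the two frames, the purple sphere sits at roughly (1.2, 6.0) before and (1.0, 5.0) after.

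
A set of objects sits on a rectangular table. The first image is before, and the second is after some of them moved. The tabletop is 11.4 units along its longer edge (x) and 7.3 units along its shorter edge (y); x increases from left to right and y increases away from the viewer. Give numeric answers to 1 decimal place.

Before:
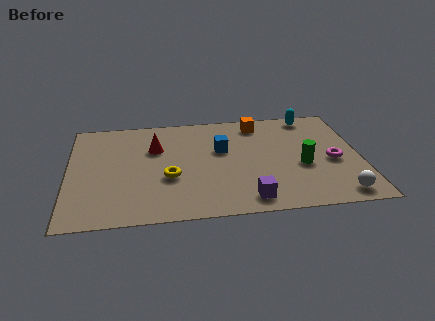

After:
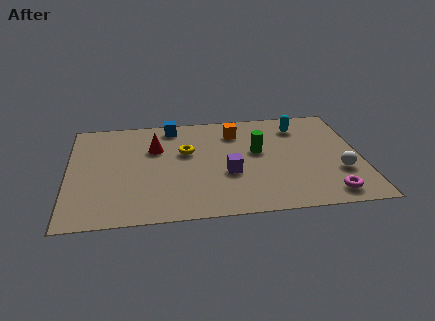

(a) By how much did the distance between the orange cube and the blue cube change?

+0.3

The distance was about 2.3 in the first image and 2.6 in the second, so they moved 0.3 units further apart.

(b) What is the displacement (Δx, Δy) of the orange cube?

(-0.9, -0.5)

The orange cube started near (7.5, 6.2) and ended near (6.6, 5.7).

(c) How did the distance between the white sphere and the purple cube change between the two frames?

+0.8

They were about 3.5 units apart before and 4.3 after — 0.8 units further apart.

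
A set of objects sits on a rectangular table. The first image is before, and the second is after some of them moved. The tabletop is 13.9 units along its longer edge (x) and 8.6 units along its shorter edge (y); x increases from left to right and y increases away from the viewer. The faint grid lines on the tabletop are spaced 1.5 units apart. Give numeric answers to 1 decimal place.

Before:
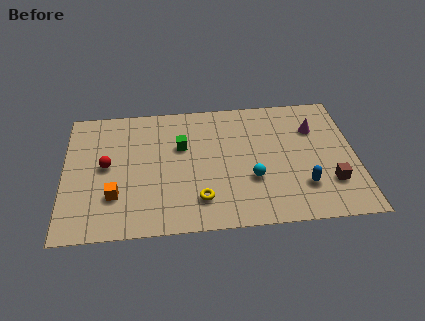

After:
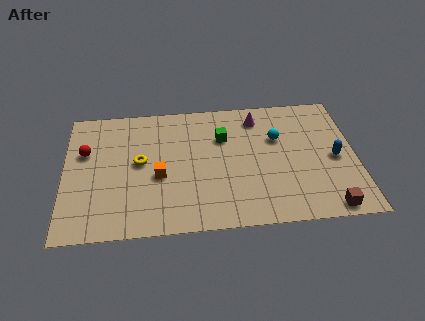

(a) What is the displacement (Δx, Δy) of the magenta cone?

(-2.7, 1.0)

The magenta cone started near (12.0, 6.1) and ended near (9.3, 7.1).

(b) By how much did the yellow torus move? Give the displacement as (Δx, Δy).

(-2.8, 2.7)

From the two frames, the yellow torus sits at roughly (6.4, 1.9) before and (3.6, 4.6) after.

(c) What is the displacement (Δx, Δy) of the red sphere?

(-1.0, 1.0)

The red sphere started near (2.0, 4.5) and ended near (1.0, 5.5).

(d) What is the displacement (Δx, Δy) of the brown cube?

(-0.2, -1.6)

The brown cube was at about (12.6, 2.4) and moved to about (12.4, 0.8).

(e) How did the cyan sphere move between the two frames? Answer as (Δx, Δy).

(1.3, 2.6)

The cyan sphere was at about (8.9, 3.0) and moved to about (10.2, 5.6).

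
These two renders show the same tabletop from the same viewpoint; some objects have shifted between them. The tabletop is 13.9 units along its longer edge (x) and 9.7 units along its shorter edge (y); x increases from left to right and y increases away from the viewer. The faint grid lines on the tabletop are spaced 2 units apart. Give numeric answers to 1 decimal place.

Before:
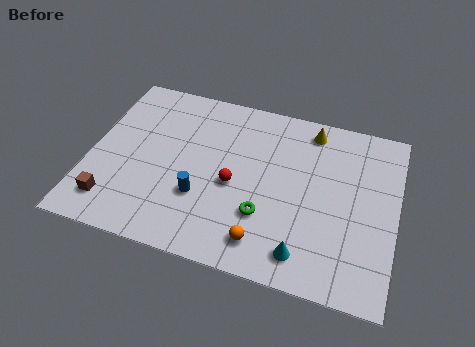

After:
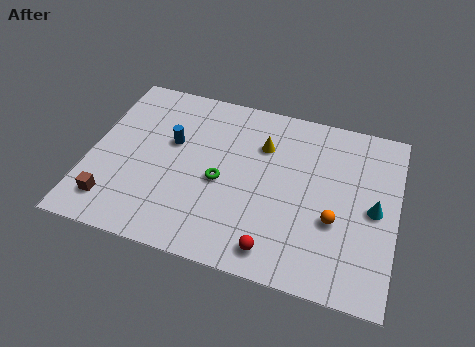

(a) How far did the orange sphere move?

3.6

From (8.2, 1.6) to (11.2, 3.6), the orange sphere covered √(3.0² + 2.0²) ≈ 3.6 units.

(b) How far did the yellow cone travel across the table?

2.6

The yellow cone was near (9.8, 8.4) before and (7.7, 6.9) after, so it travelled √(2.1² + 1.5²) ≈ 2.6 units.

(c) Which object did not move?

the brown cube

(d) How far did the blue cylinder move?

3.1

From (5.2, 3.2) to (3.6, 5.9), the blue cylinder covered √(1.6² + 2.7²) ≈ 3.1 units.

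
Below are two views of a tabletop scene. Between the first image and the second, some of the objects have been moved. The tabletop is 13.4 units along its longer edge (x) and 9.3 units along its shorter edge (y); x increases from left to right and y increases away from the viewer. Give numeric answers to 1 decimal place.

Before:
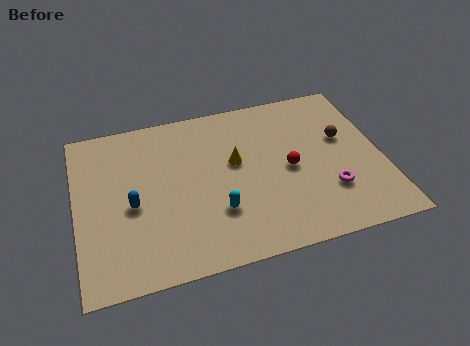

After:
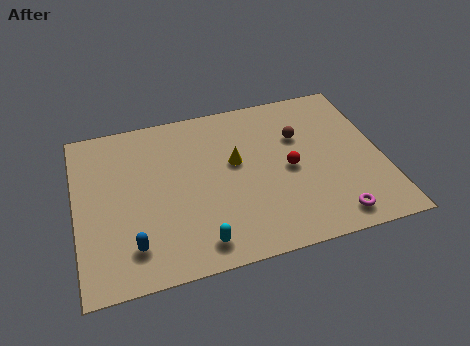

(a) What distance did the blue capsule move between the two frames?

2.2

From (2.4, 4.1) to (2.3, 1.9), the blue capsule covered √(0.1² + 2.2²) ≈ 2.2 units.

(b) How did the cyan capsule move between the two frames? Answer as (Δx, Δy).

(-0.9, -1.5)

The cyan capsule was at about (6.0, 2.8) and moved to about (5.1, 1.3).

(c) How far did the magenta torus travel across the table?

1.5

The magenta torus was near (10.9, 2.7) before and (10.9, 1.2) after, so it travelled √(0.0² + 1.5²) ≈ 1.5 units.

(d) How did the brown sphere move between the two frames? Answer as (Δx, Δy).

(-1.9, 0.6)

The brown sphere started near (11.8, 5.6) and ended near (9.9, 6.2).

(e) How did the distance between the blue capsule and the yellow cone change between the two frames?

+1.1

The distance was about 4.8 in the first image and 5.9 in the second, so they moved 1.1 units further apart.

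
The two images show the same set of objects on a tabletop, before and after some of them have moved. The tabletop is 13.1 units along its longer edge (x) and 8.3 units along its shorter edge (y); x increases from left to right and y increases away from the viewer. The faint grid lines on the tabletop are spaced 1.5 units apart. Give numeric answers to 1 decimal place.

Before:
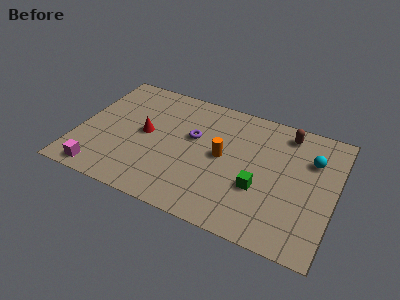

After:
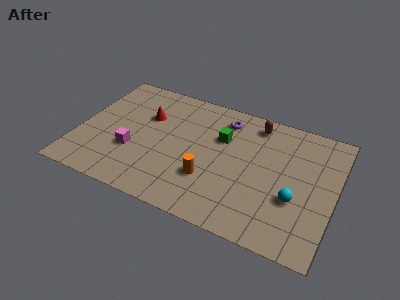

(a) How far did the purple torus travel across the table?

2.3

The purple torus was near (5.8, 5.0) before and (7.2, 6.8) after, so it travelled √(1.4² + 1.8²) ≈ 2.3 units.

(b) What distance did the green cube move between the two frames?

3.3

The green cube moved from about (9.4, 3.0) to (7.2, 5.5), a distance of √(2.2² + 2.5²) ≈ 3.3.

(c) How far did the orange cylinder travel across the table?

1.8

The orange cylinder was near (7.4, 4.3) before and (6.9, 2.6) after, so it travelled √(0.5² + 1.7²) ≈ 1.8 units.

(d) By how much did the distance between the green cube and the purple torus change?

-2.8

The distance was about 4.1 in the first image and 1.3 in the second, so they moved 2.8 units closer together.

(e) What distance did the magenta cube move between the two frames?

2.4

The magenta cube moved from about (1.5, 0.9) to (2.9, 2.9), a distance of √(1.4² + 2.0²) ≈ 2.4.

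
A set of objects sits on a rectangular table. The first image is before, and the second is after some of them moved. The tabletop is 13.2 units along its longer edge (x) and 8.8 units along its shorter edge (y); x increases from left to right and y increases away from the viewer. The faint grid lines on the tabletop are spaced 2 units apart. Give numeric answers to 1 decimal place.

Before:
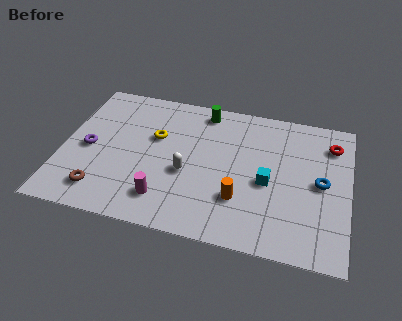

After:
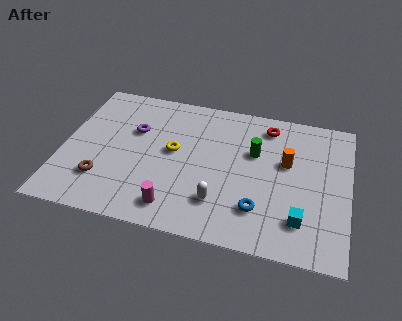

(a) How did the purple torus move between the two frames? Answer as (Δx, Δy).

(2.0, 1.6)

From the two frames, the purple torus sits at roughly (1.2, 4.1) before and (3.2, 5.7) after.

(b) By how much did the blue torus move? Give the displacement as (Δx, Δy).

(-2.7, -2.2)

The blue torus was at about (11.9, 4.4) and moved to about (9.2, 2.2).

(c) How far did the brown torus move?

0.7

The brown torus was near (2.0, 1.6) before and (2.0, 2.3) after, so it travelled √(0.0² + 0.7²) ≈ 0.7 units.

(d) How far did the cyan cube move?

2.5

The cyan cube was near (9.5, 3.9) before and (11.1, 2.0) after, so it travelled √(1.6² + 1.9²) ≈ 2.5 units.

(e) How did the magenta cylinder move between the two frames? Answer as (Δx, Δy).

(0.5, -0.4)

From the two frames, the magenta cylinder sits at roughly (4.9, 1.8) before and (5.4, 1.4) after.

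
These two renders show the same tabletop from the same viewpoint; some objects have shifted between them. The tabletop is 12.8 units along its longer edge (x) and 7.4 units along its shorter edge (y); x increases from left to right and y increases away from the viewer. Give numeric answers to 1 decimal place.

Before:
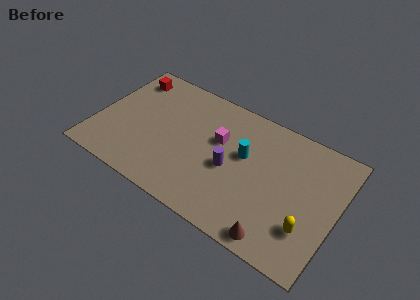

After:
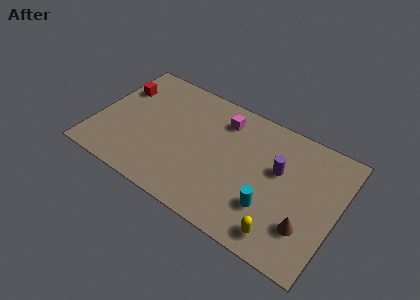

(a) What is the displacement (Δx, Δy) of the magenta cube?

(0.0, 1.3)

From the two frames, the magenta cube sits at roughly (6.4, 4.6) before and (6.4, 5.9) after.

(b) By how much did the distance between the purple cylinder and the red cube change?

+2.1

The distance was about 6.6 in the first image and 8.7 in the second, so they moved 2.1 units further apart.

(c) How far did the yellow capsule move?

1.6

From (11.5, 2.1) to (10.3, 1.1), the yellow capsule covered √(1.2² + 1.0²) ≈ 1.6 units.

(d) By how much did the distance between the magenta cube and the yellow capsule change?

+0.5

They were about 5.7 units apart before and 6.2 after — 0.5 units further apart.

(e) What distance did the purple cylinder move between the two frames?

2.7

The purple cylinder moved from about (7.2, 3.3) to (9.6, 4.5), a distance of √(2.4² + 1.2²) ≈ 2.7.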